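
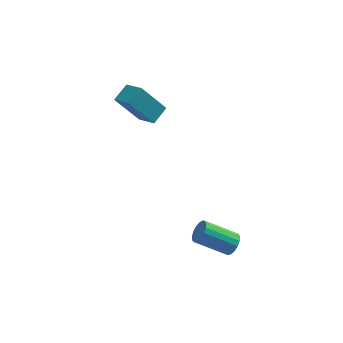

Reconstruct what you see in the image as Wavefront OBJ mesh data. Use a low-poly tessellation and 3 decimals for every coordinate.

v 0.667 -3.519 -0.739
v 0.973 -3.44 -0.264
v -0.462 -3.283 0.634
v -0.767 -3.361 0.159
v 0.939 -3.188 -0.363
v -0.496 -3.031 0.535
v 0.843 -3.012 -0.547
v -0.592 -2.854 0.351
v 0.707 -2.951 -0.776
v -0.728 -2.794 0.122
v 0.561 -3.021 -0.996
v -0.873 -2.863 -0.098
v 0.44 -3.205 -1.157
v -0.995 -3.047 -0.259
v 0.371 -3.46 -1.223
v -1.064 -3.303 -0.324
v 0.37 -3.729 -1.177
v -1.065 -3.572 -0.279
v 0.437 -3.95 -1.032
v -0.998 -3.793 -0.134
v 0.557 -4.072 -0.819
v -0.878 -3.915 0.079
v 0.702 -4.067 -0.588
v -0.733 -3.91 0.31
v 0.839 -3.937 -0.392
v -0.596 -3.779 0.506
v 0.937 -3.711 -0.275
v -0.498 -3.553 0.623
v -2.447 1.604 2.8
v -3.52 1.693 4.229
v -3.084 2.416 2.27
v -4.158 2.505 3.7
v -1.882 2.295 3.18
v -2.956 2.384 4.61
v -2.52 3.107 2.651
v -3.593 3.196 4.08
f 2 1 5
f 2 5 3
f 3 5 6
f 3 6 4
f 5 1 7
f 5 7 6
f 6 7 8
f 6 8 4
f 7 1 9
f 7 9 8
f 8 9 10
f 8 10 4
f 9 1 11
f 9 11 10
f 10 11 12
f 10 12 4
f 11 1 13
f 11 13 12
f 12 13 14
f 12 14 4
f 13 1 15
f 13 15 14
f 14 15 16
f 14 16 4
f 15 1 17
f 15 17 16
f 16 17 18
f 16 18 4
f 17 1 19
f 17 19 18
f 18 19 20
f 18 20 4
f 19 1 21
f 19 21 20
f 20 21 22
f 20 22 4
f 21 1 23
f 21 23 22
f 22 23 24
f 22 24 4
f 23 1 25
f 23 25 24
f 24 25 26
f 24 26 4
f 25 1 27
f 25 27 26
f 26 27 28
f 26 28 4
f 27 1 2
f 27 2 28
f 28 2 3
f 28 3 4
f 30 32 29
f 33 30 29
f 29 32 31
f 31 33 29
f 30 36 32
f 34 30 33
f 34 36 30
f 32 36 31
f 35 33 31
f 31 36 35
f 35 34 33
f 36 34 35



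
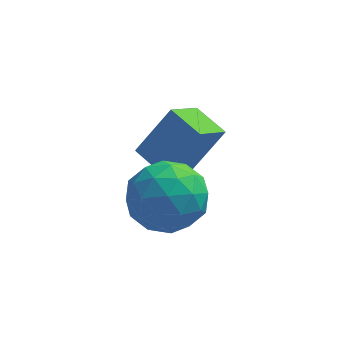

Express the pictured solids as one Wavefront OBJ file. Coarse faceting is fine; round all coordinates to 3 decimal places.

v 2.764 2.17 2.461
v 2.248 1.378 3.043
v 2.066 2.81 2.711
v 1.549 2.018 3.293
v 3.531 2.542 3.647
v 3.014 1.75 4.229
v 2.832 3.182 3.897
v 2.316 2.39 4.479
v 1.643 0.919 3.142
v 2.534 1.288 2.983
v 2.286 -0.488 3.477
v 3.177 -0.119 3.318
v 2.66 0.17 4.096
v 2.262 1.039 3.889
v 2.558 -0.239 2.571
v 2.16 0.63 2.364
v 3.1 0.572 2.63
v 3.163 0.825 3.573
v 1.657 -0.025 2.887
v 1.72 0.228 3.83
v 2.032 1.227 3.033
v 2.788 -0.427 3.427
v 2.484 -0.257 3.884
v 3.007 -0.04 3.791
v 1.872 1.081 3.566
v 2.396 1.298 3.472
v 2.47 0.641 4.126
v 2.424 -0.498 2.988
v 2.948 -0.281 2.894
v 1.813 0.84 2.669
v 2.336 1.057 2.576
v 2.35 0.159 2.334
v 2.888 1.023 2.733
v 3.266 0.197 2.929
v 2.902 0.126 2.49
v 2.669 0.637 2.369
v 2.925 1.172 3.287
v 3.303 0.345 3.483
v 2.999 0.515 3.94
v 2.766 1.026 3.819
v 3.258 0.751 3.079
v 1.517 0.455 2.977
v 1.895 -0.372 3.173
v 2.054 -0.226 2.641
v 1.821 0.285 2.52
v 1.554 0.603 3.531
v 1.932 -0.223 3.727
v 2.151 0.163 4.091
v 1.918 0.674 3.97
v 1.562 0.049 3.381
f 2 4 1
f 5 2 1
f 1 4 3
f 3 5 1
f 2 8 4
f 6 2 5
f 6 8 2
f 4 8 3
f 7 5 3
f 3 8 7
f 7 6 5
f 8 6 7
f 9 46 25
f 46 20 49
f 25 49 14
f 46 49 25
f 9 25 21
f 25 14 26
f 21 26 10
f 25 26 21
f 9 21 30
f 21 10 31
f 30 31 16
f 21 31 30
f 9 30 42
f 30 16 45
f 42 45 19
f 30 45 42
f 9 42 46
f 42 19 50
f 46 50 20
f 42 50 46
f 10 26 37
f 26 14 40
f 37 40 18
f 26 40 37
f 14 49 27
f 49 20 48
f 27 48 13
f 49 48 27
f 20 50 47
f 50 19 43
f 47 43 11
f 50 43 47
f 19 45 44
f 45 16 32
f 44 32 15
f 45 32 44
f 16 31 36
f 31 10 33
f 36 33 17
f 31 33 36
f 12 38 24
f 38 18 39
f 24 39 13
f 38 39 24
f 12 24 22
f 24 13 23
f 22 23 11
f 24 23 22
f 12 22 29
f 22 11 28
f 29 28 15
f 22 28 29
f 12 29 34
f 29 15 35
f 34 35 17
f 29 35 34
f 12 34 38
f 34 17 41
f 38 41 18
f 34 41 38
f 13 39 27
f 39 18 40
f 27 40 14
f 39 40 27
f 11 23 47
f 23 13 48
f 47 48 20
f 23 48 47
f 15 28 44
f 28 11 43
f 44 43 19
f 28 43 44
f 17 35 36
f 35 15 32
f 36 32 16
f 35 32 36
f 18 41 37
f 41 17 33
f 37 33 10
f 41 33 37



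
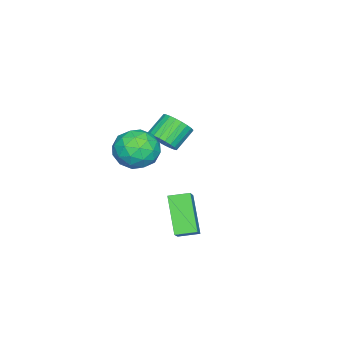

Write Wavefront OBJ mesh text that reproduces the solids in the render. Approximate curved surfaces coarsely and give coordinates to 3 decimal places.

v 1.309 0.56 2.099
v 2.047 -0.275 2.567
v -0.167 -0.725 2.133
v 0.571 -1.56 2.601
v 0.247 -0.601 3.262
v 1.159 0.193 3.241
v 0.721 -1.193 1.459
v 1.633 -0.399 1.438
v 1.684 -1.359 2.172
v 1.391 -0.993 3.286
v 0.489 -0.007 1.414
v 0.196 0.359 2.528
v 1.807 0.255 2.33
v 0.073 -1.255 2.37
v -0.118 -0.691 2.759
v 0.316 -1.182 3.034
v 1.285 0.531 2.726
v 1.719 0.04 3.001
v 0.661 -0.152 3.41
v 0.161 -1.04 1.699
v 0.595 -1.531 1.974
v 1.564 0.182 1.666
v 1.998 -0.309 1.941
v 1.219 -0.848 1.29
v 2.028 -0.873 2.373
v 1.161 -1.628 2.393
v 1.249 -1.412 1.722
v 1.784 -0.946 1.709
v 1.855 -0.657 3.028
v 0.988 -1.413 3.048
v 0.798 -0.849 3.437
v 1.333 -0.382 3.424
v 1.642 -1.294 2.796
v 0.892 0.413 1.652
v 0.025 -0.343 1.672
v 0.547 -0.618 1.276
v 1.082 -0.151 1.263
v 0.719 0.628 2.307
v -0.148 -0.127 2.327
v 0.096 -0.054 2.991
v 0.631 0.412 2.978
v 0.238 0.294 1.904
v -2.636 -0.836 0.726
v -2.045 -0.39 1.202
v -3.074 0.022 2.09
v -3.664 -0.424 1.614
v -2.144 -0.151 0.977
v -3.172 0.262 1.865
v -2.318 -0.016 0.713
v -3.346 0.397 1.601
v -2.54 -0.006 0.451
v -3.568 0.407 1.339
v -2.776 -0.122 0.231
v -3.805 0.291 1.12
v -2.992 -0.347 0.087
v -4.02 0.065 0.975
v -3.153 -0.647 0.039
v -4.181 -0.234 0.928
v -3.235 -0.975 0.097
v -4.263 -0.562 0.985
v -3.226 -1.282 0.25
v -4.255 -0.87 1.138
v -3.128 -1.522 0.475
v -4.156 -1.109 1.363
v -2.954 -1.657 0.739
v -3.982 -1.244 1.627
v -2.732 -1.667 1.001
v -3.76 -1.254 1.889
v -2.495 -1.551 1.22
v -3.524 -1.138 2.109
v -2.28 -1.325 1.365
v -3.308 -0.913 2.253
v -2.119 -1.026 1.412
v -3.147 -0.613 2.301
v -2.037 -0.698 1.355
v -3.065 -0.285 2.243
v 1.321 1.406 -0.266
v 2.422 1.736 0.667
v 0.885 2.343 -0.083
v 1.986 2.674 0.85
v 2.474 2.266 -1.93
v 3.575 2.597 -0.997
v 2.038 3.204 -1.747
v 3.139 3.534 -0.814
f 1 38 17
f 38 12 41
f 17 41 6
f 38 41 17
f 1 17 13
f 17 6 18
f 13 18 2
f 17 18 13
f 1 13 22
f 13 2 23
f 22 23 8
f 13 23 22
f 1 22 34
f 22 8 37
f 34 37 11
f 22 37 34
f 1 34 38
f 34 11 42
f 38 42 12
f 34 42 38
f 2 18 29
f 18 6 32
f 29 32 10
f 18 32 29
f 6 41 19
f 41 12 40
f 19 40 5
f 41 40 19
f 12 42 39
f 42 11 35
f 39 35 3
f 42 35 39
f 11 37 36
f 37 8 24
f 36 24 7
f 37 24 36
f 8 23 28
f 23 2 25
f 28 25 9
f 23 25 28
f 4 30 16
f 30 10 31
f 16 31 5
f 30 31 16
f 4 16 14
f 16 5 15
f 14 15 3
f 16 15 14
f 4 14 21
f 14 3 20
f 21 20 7
f 14 20 21
f 4 21 26
f 21 7 27
f 26 27 9
f 21 27 26
f 4 26 30
f 26 9 33
f 30 33 10
f 26 33 30
f 5 31 19
f 31 10 32
f 19 32 6
f 31 32 19
f 3 15 39
f 15 5 40
f 39 40 12
f 15 40 39
f 7 20 36
f 20 3 35
f 36 35 11
f 20 35 36
f 9 27 28
f 27 7 24
f 28 24 8
f 27 24 28
f 10 33 29
f 33 9 25
f 29 25 2
f 33 25 29
f 44 43 47
f 44 47 45
f 45 47 48
f 45 48 46
f 47 43 49
f 47 49 48
f 48 49 50
f 48 50 46
f 49 43 51
f 49 51 50
f 50 51 52
f 50 52 46
f 51 43 53
f 51 53 52
f 52 53 54
f 52 54 46
f 53 43 55
f 53 55 54
f 54 55 56
f 54 56 46
f 55 43 57
f 55 57 56
f 56 57 58
f 56 58 46
f 57 43 59
f 57 59 58
f 58 59 60
f 58 60 46
f 59 43 61
f 59 61 60
f 60 61 62
f 60 62 46
f 61 43 63
f 61 63 62
f 62 63 64
f 62 64 46
f 63 43 65
f 63 65 64
f 64 65 66
f 64 66 46
f 65 43 67
f 65 67 66
f 66 67 68
f 66 68 46
f 67 43 69
f 67 69 68
f 68 69 70
f 68 70 46
f 69 43 71
f 69 71 70
f 70 71 72
f 70 72 46
f 71 43 73
f 71 73 72
f 72 73 74
f 72 74 46
f 73 43 75
f 73 75 74
f 74 75 76
f 74 76 46
f 75 43 44
f 75 44 76
f 76 44 45
f 76 45 46
f 78 80 77
f 81 78 77
f 77 80 79
f 79 81 77
f 78 84 80
f 82 78 81
f 82 84 78
f 80 84 79
f 83 81 79
f 79 84 83
f 83 82 81
f 84 82 83



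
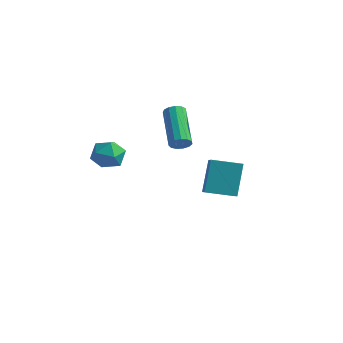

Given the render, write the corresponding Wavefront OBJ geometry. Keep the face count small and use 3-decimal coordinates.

v 0.13 0.173 1.971
v 0.296 -0.029 2.42
v -0.905 1.346 3.479
v -1.07 1.547 3.029
v 0.483 0.186 2.353
v -0.718 1.561 3.411
v 0.558 0.397 2.164
v -0.643 1.772 3.222
v 0.497 0.537 1.913
v -0.704 1.912 2.972
v 0.32 0.561 1.681
v -0.881 1.936 2.74
v 0.082 0.462 1.541
v -1.118 1.836 2.6
v -0.14 0.271 1.537
v -1.34 1.645 2.596
v -0.276 0.048 1.671
v -1.477 1.423 2.73
v -0.284 -0.134 1.9
v -1.484 1.24 2.959
v -0.159 -0.22 2.151
v -1.36 1.155 3.21
v 0.057 -0.18 2.345
v -1.144 1.194 3.404
v -2.009 -3.096 2.908
v -1.525 -2.427 2.818
v -1.235 -3.773 2.042
v -0.751 -3.104 1.952
v -0.756 -3.52 2.671
v -1.234 -3.101 3.206
v -1.526 -3.099 1.654
v -2.004 -2.68 2.189
v -1.226 -2.429 2.042
v -0.75 -2.689 2.671
v -2.01 -3.511 2.189
v -1.534 -3.771 2.818
v 0.229 1.79 -1.856
v -0.039 2.725 -0.353
v 1.449 2.519 -2.091
v 1.18 3.454 -0.588
v 1.02 0.726 -1.052
v 0.751 1.661 0.451
v 2.239 1.455 -1.287
v 1.971 2.39 0.216
f 2 1 5
f 2 5 3
f 3 5 6
f 3 6 4
f 5 1 7
f 5 7 6
f 6 7 8
f 6 8 4
f 7 1 9
f 7 9 8
f 8 9 10
f 8 10 4
f 9 1 11
f 9 11 10
f 10 11 12
f 10 12 4
f 11 1 13
f 11 13 12
f 12 13 14
f 12 14 4
f 13 1 15
f 13 15 14
f 14 15 16
f 14 16 4
f 15 1 17
f 15 17 16
f 16 17 18
f 16 18 4
f 17 1 19
f 17 19 18
f 18 19 20
f 18 20 4
f 19 1 21
f 19 21 20
f 20 21 22
f 20 22 4
f 21 1 23
f 21 23 22
f 22 23 24
f 22 24 4
f 23 1 2
f 23 2 24
f 24 2 3
f 24 3 4
f 25 36 30
f 25 30 26
f 25 26 32
f 25 32 35
f 25 35 36
f 26 30 34
f 30 36 29
f 36 35 27
f 35 32 31
f 32 26 33
f 28 34 29
f 28 29 27
f 28 27 31
f 28 31 33
f 28 33 34
f 29 34 30
f 27 29 36
f 31 27 35
f 33 31 32
f 34 33 26
f 38 40 37
f 41 38 37
f 37 40 39
f 39 41 37
f 38 44 40
f 42 38 41
f 42 44 38
f 40 44 39
f 43 41 39
f 39 44 43
f 43 42 41
f 44 42 43



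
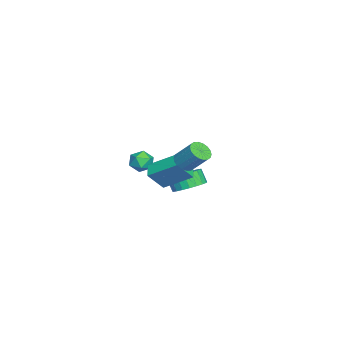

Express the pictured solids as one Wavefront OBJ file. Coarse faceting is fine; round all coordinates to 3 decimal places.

v -3.567 1.798 -3.395
v -2.802 2.312 -2.851
v -3.169 1.917 -1.962
v -3.933 1.402 -2.505
v -3.131 2.611 -2.854
v -3.498 2.216 -1.964
v -3.535 2.77 -2.95
v -3.902 2.375 -2.06
v -3.945 2.761 -3.123
v -4.312 2.366 -2.233
v -4.29 2.585 -3.343
v -4.656 2.19 -2.453
v -4.509 2.273 -3.572
v -4.875 1.878 -2.682
v -4.565 1.879 -3.77
v -4.932 1.483 -2.881
v -4.449 1.47 -3.904
v -4.816 1.075 -3.014
v -4.18 1.119 -3.949
v -4.547 0.724 -3.06
v -3.805 0.885 -3.899
v -4.172 0.489 -3.009
v -3.389 0.808 -3.761
v -3.756 0.413 -2.872
v -3.004 0.903 -3.56
v -3.37 0.508 -2.671
v -2.716 1.152 -3.331
v -3.082 0.757 -2.441
v -2.575 1.513 -3.112
v -2.941 1.118 -2.223
v -2.605 1.923 -2.943
v -2.972 1.528 -2.053
v 1.091 0.203 1.286
v 1.503 -0.229 0.755
v 0.017 -0.451 0.985
v 0.429 -0.883 0.454
v 0.564 -0.976 1.237
v 1.228 -0.572 1.422
v 0.292 -0.108 0.318
v 0.956 0.296 0.503
v 1.009 -0.422 0.157
v 1.177 -0.958 0.725
v 0.343 0.278 1.015
v 0.511 -0.258 1.583
v 2.061 1.097 0.472
v 2.596 0.317 1.624
v 2.235 2.741 1.506
v 2.77 1.962 2.657
v 2.99 1.218 0.123
v 3.525 0.439 1.274
v 3.164 2.863 1.156
v 3.699 2.083 2.308
v 3.367 2.414 2.422
v 3.705 2.818 1.961
v 4.111 3.75 3.078
v 3.773 3.346 3.538
v 3.419 2.941 1.963
v 3.825 3.873 3.08
v 3.122 2.959 2.056
v 3.528 3.89 3.173
v 2.874 2.869 2.222
v 3.28 3.801 3.338
v 2.723 2.689 2.427
v 3.129 3.621 3.543
v 2.7 2.454 2.631
v 3.106 3.386 3.747
v 2.809 2.212 2.793
v 3.215 3.144 3.91
v 3.029 2.01 2.882
v 3.435 2.942 3.999
v 3.315 1.887 2.88
v 3.721 2.819 3.997
v 3.612 1.87 2.787
v 4.018 2.801 3.904
v 3.86 1.959 2.622
v 4.266 2.891 3.738
v 4.011 2.139 2.417
v 4.417 3.071 3.533
v 4.034 2.374 2.213
v 4.44 3.306 3.329
v 3.925 2.616 2.05
v 4.331 3.548 3.167
f 2 1 5
f 2 5 3
f 3 5 6
f 3 6 4
f 5 1 7
f 5 7 6
f 6 7 8
f 6 8 4
f 7 1 9
f 7 9 8
f 8 9 10
f 8 10 4
f 9 1 11
f 9 11 10
f 10 11 12
f 10 12 4
f 11 1 13
f 11 13 12
f 12 13 14
f 12 14 4
f 13 1 15
f 13 15 14
f 14 15 16
f 14 16 4
f 15 1 17
f 15 17 16
f 16 17 18
f 16 18 4
f 17 1 19
f 17 19 18
f 18 19 20
f 18 20 4
f 19 1 21
f 19 21 20
f 20 21 22
f 20 22 4
f 21 1 23
f 21 23 22
f 22 23 24
f 22 24 4
f 23 1 25
f 23 25 24
f 24 25 26
f 24 26 4
f 25 1 27
f 25 27 26
f 26 27 28
f 26 28 4
f 27 1 29
f 27 29 28
f 28 29 30
f 28 30 4
f 29 1 31
f 29 31 30
f 30 31 32
f 30 32 4
f 31 1 2
f 31 2 32
f 32 2 3
f 32 3 4
f 33 44 38
f 33 38 34
f 33 34 40
f 33 40 43
f 33 43 44
f 34 38 42
f 38 44 37
f 44 43 35
f 43 40 39
f 40 34 41
f 36 42 37
f 36 37 35
f 36 35 39
f 36 39 41
f 36 41 42
f 37 42 38
f 35 37 44
f 39 35 43
f 41 39 40
f 42 41 34
f 46 48 45
f 49 46 45
f 45 48 47
f 47 49 45
f 46 52 48
f 50 46 49
f 50 52 46
f 48 52 47
f 51 49 47
f 47 52 51
f 51 50 49
f 52 50 51
f 54 53 57
f 54 57 55
f 55 57 58
f 55 58 56
f 57 53 59
f 57 59 58
f 58 59 60
f 58 60 56
f 59 53 61
f 59 61 60
f 60 61 62
f 60 62 56
f 61 53 63
f 61 63 62
f 62 63 64
f 62 64 56
f 63 53 65
f 63 65 64
f 64 65 66
f 64 66 56
f 65 53 67
f 65 67 66
f 66 67 68
f 66 68 56
f 67 53 69
f 67 69 68
f 68 69 70
f 68 70 56
f 69 53 71
f 69 71 70
f 70 71 72
f 70 72 56
f 71 53 73
f 71 73 72
f 72 73 74
f 72 74 56
f 73 53 75
f 73 75 74
f 74 75 76
f 74 76 56
f 75 53 77
f 75 77 76
f 76 77 78
f 76 78 56
f 77 53 79
f 77 79 78
f 78 79 80
f 78 80 56
f 79 53 81
f 79 81 80
f 80 81 82
f 80 82 56
f 81 53 54
f 81 54 82
f 82 54 55
f 82 55 56



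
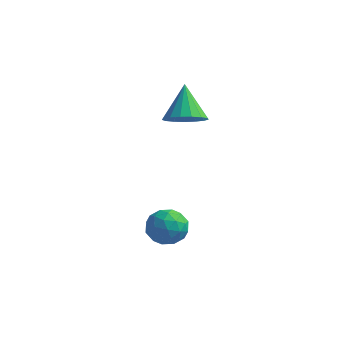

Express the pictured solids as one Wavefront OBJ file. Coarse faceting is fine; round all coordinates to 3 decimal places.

v 2.7 -0.938 -1.65
v 3.044 -1.511 -2.16
v 1.816 -1.869 -1.2
v 2.16 -2.442 -1.71
v 2.592 -2.154 -1.049
v 3.139 -1.578 -1.327
v 1.721 -1.802 -2.033
v 2.268 -1.226 -2.311
v 2.439 -2.045 -2.397
v 2.978 -2.263 -1.788
v 1.882 -1.117 -1.572
v 2.421 -1.335 -0.963
v 2.95 -1.143 -1.945
v 1.91 -2.237 -1.415
v 2.164 -2.068 -1.027
v 2.367 -2.405 -1.326
v 3.005 -1.182 -1.455
v 3.208 -1.519 -1.755
v 2.942 -1.897 -1.101
v 1.652 -1.861 -1.605
v 1.855 -2.198 -1.905
v 2.493 -0.975 -2.034
v 2.696 -1.312 -2.333
v 1.918 -1.483 -2.259
v 2.797 -1.794 -2.383
v 2.277 -2.341 -2.119
v 2.019 -1.965 -2.309
v 2.34 -1.626 -2.472
v 3.113 -1.922 -2.026
v 2.593 -2.469 -1.761
v 2.848 -2.299 -1.372
v 3.169 -1.961 -1.536
v 2.758 -2.236 -2.165
v 2.267 -0.911 -1.599
v 1.747 -1.458 -1.334
v 1.691 -1.419 -1.824
v 2.012 -1.081 -1.988
v 2.583 -1.039 -1.241
v 2.063 -1.586 -0.977
v 2.52 -1.754 -0.888
v 2.841 -1.415 -1.051
v 2.102 -1.144 -1.195
v 1.342 1.201 2.225
v 1.893 0.754 2.71
v 0.798 1.999 3.575
v 2.107 1.088 2.599
v 2.146 1.448 2.403
v 2.001 1.751 2.165
v 1.704 1.928 1.941
v 1.325 1.939 1.782
v 0.949 1.781 1.725
v 0.663 1.49 1.782
v 0.533 1.133 1.94
v 0.588 0.792 2.163
v 0.816 0.544 2.401
v 1.164 0.447 2.598
v 1.553 0.523 2.71
f 1 38 17
f 38 12 41
f 17 41 6
f 38 41 17
f 1 17 13
f 17 6 18
f 13 18 2
f 17 18 13
f 1 13 22
f 13 2 23
f 22 23 8
f 13 23 22
f 1 22 34
f 22 8 37
f 34 37 11
f 22 37 34
f 1 34 38
f 34 11 42
f 38 42 12
f 34 42 38
f 2 18 29
f 18 6 32
f 29 32 10
f 18 32 29
f 6 41 19
f 41 12 40
f 19 40 5
f 41 40 19
f 12 42 39
f 42 11 35
f 39 35 3
f 42 35 39
f 11 37 36
f 37 8 24
f 36 24 7
f 37 24 36
f 8 23 28
f 23 2 25
f 28 25 9
f 23 25 28
f 4 30 16
f 30 10 31
f 16 31 5
f 30 31 16
f 4 16 14
f 16 5 15
f 14 15 3
f 16 15 14
f 4 14 21
f 14 3 20
f 21 20 7
f 14 20 21
f 4 21 26
f 21 7 27
f 26 27 9
f 21 27 26
f 4 26 30
f 26 9 33
f 30 33 10
f 26 33 30
f 5 31 19
f 31 10 32
f 19 32 6
f 31 32 19
f 3 15 39
f 15 5 40
f 39 40 12
f 15 40 39
f 7 20 36
f 20 3 35
f 36 35 11
f 20 35 36
f 9 27 28
f 27 7 24
f 28 24 8
f 27 24 28
f 10 33 29
f 33 9 25
f 29 25 2
f 33 25 29
f 44 43 46
f 44 46 45
f 46 43 47
f 46 47 45
f 47 43 48
f 47 48 45
f 48 43 49
f 48 49 45
f 49 43 50
f 49 50 45
f 50 43 51
f 50 51 45
f 51 43 52
f 51 52 45
f 52 43 53
f 52 53 45
f 53 43 54
f 53 54 45
f 54 43 55
f 54 55 45
f 55 43 56
f 55 56 45
f 56 43 57
f 56 57 45
f 57 43 44
f 57 44 45



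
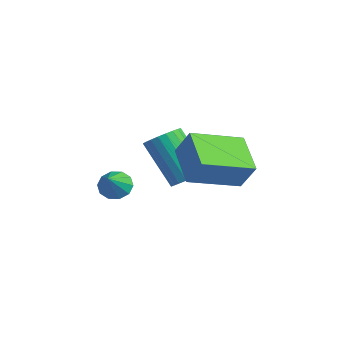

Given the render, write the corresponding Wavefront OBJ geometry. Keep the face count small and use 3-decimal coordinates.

v -0.279 -2.37 1.948
v 0.292 -2.099 2.992
v -0.118 -0.377 1.341
v 0.453 -0.105 2.385
v 1.227 -2.715 1.215
v 1.798 -2.443 2.259
v 1.388 -0.721 0.608
v 1.959 -0.45 1.652
v -3.316 -3.212 -0.96
v -2.852 -3.265 -1.427
v -2.524 -3.868 -0.1
v -2.787 -2.918 -1.223
v -2.923 -2.684 -0.919
v -3.209 -2.651 -0.63
v -3.536 -2.832 -0.467
v -3.779 -3.159 -0.493
v -3.845 -3.506 -0.697
v -3.709 -3.741 -1.001
v -3.422 -3.774 -1.29
v -3.095 -3.592 -1.453
v -1.097 -1.358 -0.037
v -0.516 -1.232 0.436
v -1.782 -1.697 2.111
v -2.363 -1.822 1.637
v -0.637 -0.962 0.42
v -1.903 -1.426 2.095
v -0.828 -0.752 0.334
v -2.094 -1.216 2.009
v -1.06 -0.634 0.192
v -2.325 -1.099 1.866
v -1.298 -0.626 0.014
v -2.563 -1.091 1.689
v -1.505 -0.73 -0.171
v -2.77 -1.195 1.504
v -1.65 -0.929 -0.336
v -2.915 -1.394 1.339
v -1.711 -1.194 -0.455
v -2.976 -1.659 1.22
v -1.678 -1.483 -0.511
v -2.944 -1.948 1.164
v -1.557 -1.754 -0.495
v -2.823 -2.218 1.18
v -1.366 -1.964 -0.409
v -2.632 -2.428 1.266
v -1.135 -2.081 -0.266
v -2.4 -2.546 1.408
v -0.897 -2.089 -0.089
v -2.162 -2.554 1.586
v -0.69 -1.985 0.096
v -1.955 -2.45 1.771
v -0.545 -1.786 0.261
v -1.81 -2.251 1.936
v -0.484 -1.521 0.38
v -1.749 -1.986 2.055
f 2 4 1
f 5 2 1
f 1 4 3
f 3 5 1
f 2 8 4
f 6 2 5
f 6 8 2
f 4 8 3
f 7 5 3
f 3 8 7
f 7 6 5
f 8 6 7
f 10 9 12
f 10 12 11
f 12 9 13
f 12 13 11
f 13 9 14
f 13 14 11
f 14 9 15
f 14 15 11
f 15 9 16
f 15 16 11
f 16 9 17
f 16 17 11
f 17 9 18
f 17 18 11
f 18 9 19
f 18 19 11
f 19 9 20
f 19 20 11
f 20 9 10
f 20 10 11
f 22 21 25
f 22 25 23
f 23 25 26
f 23 26 24
f 25 21 27
f 25 27 26
f 26 27 28
f 26 28 24
f 27 21 29
f 27 29 28
f 28 29 30
f 28 30 24
f 29 21 31
f 29 31 30
f 30 31 32
f 30 32 24
f 31 21 33
f 31 33 32
f 32 33 34
f 32 34 24
f 33 21 35
f 33 35 34
f 34 35 36
f 34 36 24
f 35 21 37
f 35 37 36
f 36 37 38
f 36 38 24
f 37 21 39
f 37 39 38
f 38 39 40
f 38 40 24
f 39 21 41
f 39 41 40
f 40 41 42
f 40 42 24
f 41 21 43
f 41 43 42
f 42 43 44
f 42 44 24
f 43 21 45
f 43 45 44
f 44 45 46
f 44 46 24
f 45 21 47
f 45 47 46
f 46 47 48
f 46 48 24
f 47 21 49
f 47 49 48
f 48 49 50
f 48 50 24
f 49 21 51
f 49 51 50
f 50 51 52
f 50 52 24
f 51 21 53
f 51 53 52
f 52 53 54
f 52 54 24
f 53 21 22
f 53 22 54
f 54 22 23
f 54 23 24



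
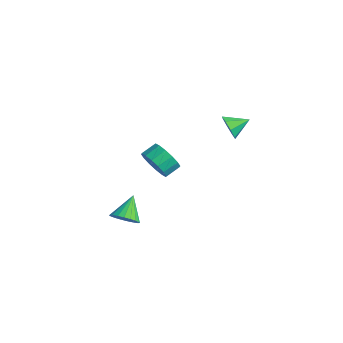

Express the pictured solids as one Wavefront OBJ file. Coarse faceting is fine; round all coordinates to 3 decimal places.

v -0.532 3.153 0.289
v -0.083 3.317 -0.45
v -0.208 4.347 0.751
v -0.727 3.509 -0.492
v -1.257 3.492 -0.077
v -1.363 3.277 0.552
v -0.981 2.989 1.027
v -0.337 2.798 1.07
v 0.193 2.815 0.655
v 0.298 3.03 0.025
v -1.278 -1.324 -1.703
v -0.683 -0.898 -2.497
v -0.727 0.031 -2.031
v -1.322 -0.396 -1.237
v -1.213 -0.839 -2.665
v -1.257 0.09 -2.2
v -1.76 -0.91 -2.576
v -1.804 0.019 -2.11
v -2.178 -1.092 -2.252
v -2.222 -0.163 -1.787
v -2.355 -1.336 -1.782
v -2.399 -0.407 -1.316
v -2.243 -1.577 -1.29
v -2.287 -0.649 -0.824
v -1.873 -1.751 -0.909
v -1.917 -0.822 -0.443
v -1.343 -1.81 -0.74
v -1.387 -0.881 -0.275
v -0.796 -1.739 -0.83
v -0.84 -0.81 -0.364
v -0.378 -1.557 -1.153
v -0.422 -0.628 -0.688
v -0.201 -1.313 -1.624
v -0.245 -0.384 -1.158
v -0.313 -1.071 -2.116
v -0.357 -0.143 -1.65
v 0.672 -4.347 -3.836
v 1.22 -4.661 -3.209
v -0.052 -3.353 -2.704
v 1.411 -4.373 -3.34
v 1.474 -4.08 -3.557
v 1.398 -3.833 -3.823
v 1.197 -3.675 -4.09
v 0.905 -3.633 -4.313
v 0.572 -3.714 -4.454
v 0.257 -3.905 -4.488
v 0.013 -4.172 -4.409
v -0.116 -4.47 -4.231
v -0.11 -4.746 -3.985
v 0.032 -4.953 -3.712
v 0.284 -5.055 -3.462
v 0.603 -5.035 -3.275
v 0.934 -4.895 -3.186
f 2 1 4
f 2 4 3
f 4 1 5
f 4 5 3
f 5 1 6
f 5 6 3
f 6 1 7
f 6 7 3
f 7 1 8
f 7 8 3
f 8 1 9
f 8 9 3
f 9 1 10
f 9 10 3
f 10 1 2
f 10 2 3
f 12 11 15
f 12 15 13
f 13 15 16
f 13 16 14
f 15 11 17
f 15 17 16
f 16 17 18
f 16 18 14
f 17 11 19
f 17 19 18
f 18 19 20
f 18 20 14
f 19 11 21
f 19 21 20
f 20 21 22
f 20 22 14
f 21 11 23
f 21 23 22
f 22 23 24
f 22 24 14
f 23 11 25
f 23 25 24
f 24 25 26
f 24 26 14
f 25 11 27
f 25 27 26
f 26 27 28
f 26 28 14
f 27 11 29
f 27 29 28
f 28 29 30
f 28 30 14
f 29 11 31
f 29 31 30
f 30 31 32
f 30 32 14
f 31 11 33
f 31 33 32
f 32 33 34
f 32 34 14
f 33 11 35
f 33 35 34
f 34 35 36
f 34 36 14
f 35 11 12
f 35 12 36
f 36 12 13
f 36 13 14
f 38 37 40
f 38 40 39
f 40 37 41
f 40 41 39
f 41 37 42
f 41 42 39
f 42 37 43
f 42 43 39
f 43 37 44
f 43 44 39
f 44 37 45
f 44 45 39
f 45 37 46
f 45 46 39
f 46 37 47
f 46 47 39
f 47 37 48
f 47 48 39
f 48 37 49
f 48 49 39
f 49 37 50
f 49 50 39
f 50 37 51
f 50 51 39
f 51 37 52
f 51 52 39
f 52 37 53
f 52 53 39
f 53 37 38
f 53 38 39



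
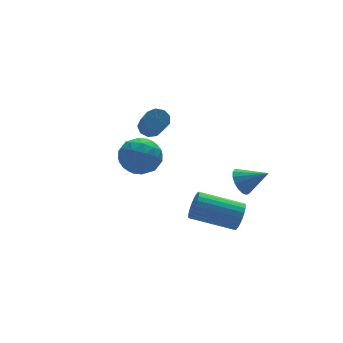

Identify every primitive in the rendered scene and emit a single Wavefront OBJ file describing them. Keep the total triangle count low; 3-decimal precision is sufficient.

v 2.38 -2.743 -0.314
v 2.701 -2.525 0.182
v 1.2 -1.659 0.771
v 0.88 -1.877 0.274
v 2.74 -2.347 0.018
v 1.239 -1.48 0.607
v 2.724 -2.228 -0.197
v 1.223 -1.362 0.392
v 2.656 -2.189 -0.43
v 1.155 -1.322 0.159
v 2.545 -2.233 -0.645
v 1.045 -1.366 -0.056
v 2.41 -2.355 -0.81
v 0.91 -1.489 -0.221
v 2.27 -2.537 -0.899
v 0.77 -1.67 -0.311
v 2.147 -2.749 -0.899
v 0.647 -1.883 -0.311
v 2.06 -2.961 -0.811
v 0.559 -2.095 -0.222
v 2.021 -3.14 -0.647
v 0.52 -2.273 -0.058
v 2.037 -3.258 -0.432
v 0.536 -2.392 0.157
v 2.105 -3.298 -0.199
v 0.604 -2.431 0.39
v 2.215 -3.254 0.016
v 0.715 -2.387 0.605
v 2.35 -3.131 0.181
v 0.85 -2.265 0.77
v 2.49 -2.95 0.271
v 0.99 -2.083 0.859
v 2.613 -2.737 0.271
v 1.113 -1.871 0.859
v 1.166 2.48 1.928
v 1.563 2.195 1.748
v 1.13 0.676 3.192
v 0.734 0.96 3.372
v 1.675 2.41 2.008
v 1.243 0.891 3.452
v 1.55 2.658 2.23
v 1.117 1.139 3.674
v 1.245 2.822 2.312
v 0.812 1.303 3.756
v 0.903 2.826 2.213
v 0.471 1.307 3.657
v 0.684 2.668 1.982
v 0.252 1.148 3.425
v 0.691 2.422 1.725
v 0.259 0.902 3.169
v 0.92 2.203 1.563
v 0.488 0.684 3.007
v 1.264 2.113 1.572
v 0.832 0.594 3.016
v 0.012 0.329 2.872
v 0.368 -0.243 2.269
v -1.328 0.023 2.371
v -0.972 -0.549 1.768
v -0.951 -0.75 2.649
v -0.123 -0.561 2.959
v -0.837 0.341 1.681
v -0.009 0.53 1.991
v -0.157 -0.236 1.533
v -0.227 -0.91 2.131
v -0.733 0.69 2.509
v -0.803 0.016 3.107
v 0.308 0.07 2.615
v -1.268 -0.29 2.025
v -1.255 -0.408 2.543
v -1.046 -0.744 2.189
v 0.019 -0.117 3.02
v 0.229 -0.454 2.666
v -0.547 -0.751 2.889
v -1.189 0.234 1.974
v -0.979 -0.103 1.62
v 0.086 0.524 2.451
v 0.295 0.188 2.097
v -0.413 0.531 1.751
v 0.208 -0.262 1.828
v -0.579 -0.442 1.533
v -0.5 0.081 1.482
v -0.013 0.192 1.664
v 0.167 -0.659 2.179
v -0.62 -0.838 1.884
v -0.608 -0.956 2.402
v -0.121 -0.845 2.585
v -0.141 -0.654 1.746
v -0.34 0.618 2.756
v -1.127 0.439 2.461
v -0.839 0.625 2.055
v -0.352 0.736 2.238
v -0.381 0.222 3.107
v -1.168 0.042 2.812
v -0.947 -0.412 2.976
v -0.46 -0.301 3.158
v -0.819 0.434 2.894
v 2.324 -2.908 1.792
v 2.509 -3.195 1.274
v 3.116 -3.512 2.408
v 2.682 -2.954 1.288
v 2.773 -2.703 1.417
v 2.761 -2.499 1.632
v 2.65 -2.388 1.884
v 2.463 -2.397 2.115
v 2.245 -2.523 2.272
v 2.045 -2.737 2.319
v 1.909 -2.991 2.246
v 1.868 -3.225 2.068
v 1.932 -3.387 1.828
v 2.085 -3.439 1.579
v 2.293 -3.37 1.38
f 2 1 5
f 2 5 3
f 3 5 6
f 3 6 4
f 5 1 7
f 5 7 6
f 6 7 8
f 6 8 4
f 7 1 9
f 7 9 8
f 8 9 10
f 8 10 4
f 9 1 11
f 9 11 10
f 10 11 12
f 10 12 4
f 11 1 13
f 11 13 12
f 12 13 14
f 12 14 4
f 13 1 15
f 13 15 14
f 14 15 16
f 14 16 4
f 15 1 17
f 15 17 16
f 16 17 18
f 16 18 4
f 17 1 19
f 17 19 18
f 18 19 20
f 18 20 4
f 19 1 21
f 19 21 20
f 20 21 22
f 20 22 4
f 21 1 23
f 21 23 22
f 22 23 24
f 22 24 4
f 23 1 25
f 23 25 24
f 24 25 26
f 24 26 4
f 25 1 27
f 25 27 26
f 26 27 28
f 26 28 4
f 27 1 29
f 27 29 28
f 28 29 30
f 28 30 4
f 29 1 31
f 29 31 30
f 30 31 32
f 30 32 4
f 31 1 33
f 31 33 32
f 32 33 34
f 32 34 4
f 33 1 2
f 33 2 34
f 34 2 3
f 34 3 4
f 36 35 39
f 36 39 37
f 37 39 40
f 37 40 38
f 39 35 41
f 39 41 40
f 40 41 42
f 40 42 38
f 41 35 43
f 41 43 42
f 42 43 44
f 42 44 38
f 43 35 45
f 43 45 44
f 44 45 46
f 44 46 38
f 45 35 47
f 45 47 46
f 46 47 48
f 46 48 38
f 47 35 49
f 47 49 48
f 48 49 50
f 48 50 38
f 49 35 51
f 49 51 50
f 50 51 52
f 50 52 38
f 51 35 53
f 51 53 52
f 52 53 54
f 52 54 38
f 53 35 36
f 53 36 54
f 54 36 37
f 54 37 38
f 55 92 71
f 92 66 95
f 71 95 60
f 92 95 71
f 55 71 67
f 71 60 72
f 67 72 56
f 71 72 67
f 55 67 76
f 67 56 77
f 76 77 62
f 67 77 76
f 55 76 88
f 76 62 91
f 88 91 65
f 76 91 88
f 55 88 92
f 88 65 96
f 92 96 66
f 88 96 92
f 56 72 83
f 72 60 86
f 83 86 64
f 72 86 83
f 60 95 73
f 95 66 94
f 73 94 59
f 95 94 73
f 66 96 93
f 96 65 89
f 93 89 57
f 96 89 93
f 65 91 90
f 91 62 78
f 90 78 61
f 91 78 90
f 62 77 82
f 77 56 79
f 82 79 63
f 77 79 82
f 58 84 70
f 84 64 85
f 70 85 59
f 84 85 70
f 58 70 68
f 70 59 69
f 68 69 57
f 70 69 68
f 58 68 75
f 68 57 74
f 75 74 61
f 68 74 75
f 58 75 80
f 75 61 81
f 80 81 63
f 75 81 80
f 58 80 84
f 80 63 87
f 84 87 64
f 80 87 84
f 59 85 73
f 85 64 86
f 73 86 60
f 85 86 73
f 57 69 93
f 69 59 94
f 93 94 66
f 69 94 93
f 61 74 90
f 74 57 89
f 90 89 65
f 74 89 90
f 63 81 82
f 81 61 78
f 82 78 62
f 81 78 82
f 64 87 83
f 87 63 79
f 83 79 56
f 87 79 83
f 98 97 100
f 98 100 99
f 100 97 101
f 100 101 99
f 101 97 102
f 101 102 99
f 102 97 103
f 102 103 99
f 103 97 104
f 103 104 99
f 104 97 105
f 104 105 99
f 105 97 106
f 105 106 99
f 106 97 107
f 106 107 99
f 107 97 108
f 107 108 99
f 108 97 109
f 108 109 99
f 109 97 110
f 109 110 99
f 110 97 111
f 110 111 99
f 111 97 98
f 111 98 99



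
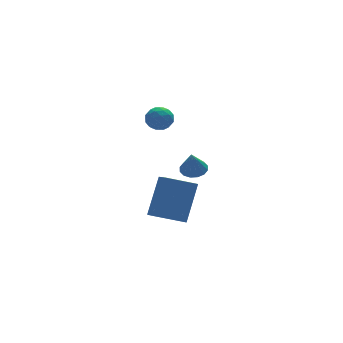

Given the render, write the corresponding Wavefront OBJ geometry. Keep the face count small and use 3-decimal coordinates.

v 0.29 1.732 -3.554
v 0.707 2.246 -3.328
v 0.01 1.408 -2.306
v 0.381 2.399 -3.361
v 0.029 2.373 -3.446
v -0.252 2.175 -3.56
v -0.389 1.859 -3.673
v -0.343 1.509 -3.754
v -0.128 1.218 -3.781
v 0.199 1.066 -3.748
v 0.55 1.091 -3.663
v 0.831 1.289 -3.548
v 0.968 1.605 -3.436
v 0.922 1.955 -3.355
v -1.67 2.661 0.224
v -1.111 3.146 0.317
v -1.089 2.174 -0.717
v -0.53 2.659 -0.624
v -0.645 2.121 -0.12
v -1.004 2.421 0.462
v -1.196 2.899 -0.862
v -1.555 3.199 -0.28
v -0.818 3.293 -0.353
v -0.477 2.812 0.105
v -1.723 2.508 -0.505
v -1.382 2.027 -0.047
v -1.441 2.946 0.353
v -0.759 2.374 -0.753
v -0.826 2.057 -0.457
v -0.498 2.343 -0.402
v -1.378 2.52 0.438
v -1.05 2.806 0.493
v -0.776 2.203 0.236
v -1.15 2.514 -0.893
v -0.822 2.8 -0.838
v -1.702 2.977 0.002
v -1.374 3.263 0.057
v -1.424 3.117 -0.636
v -0.94 3.318 0.014
v -0.599 3.032 -0.539
v -0.991 3.172 -0.679
v -1.201 3.349 -0.337
v -0.74 3.035 0.284
v -0.399 2.749 -0.27
v -0.467 2.433 0.027
v -0.678 2.609 0.368
v -0.568 3.122 -0.111
v -1.801 2.571 -0.13
v -1.46 2.285 -0.684
v -1.522 2.711 -0.768
v -1.733 2.887 -0.427
v -1.601 2.288 0.139
v -1.26 2.002 -0.414
v -0.999 1.971 -0.063
v -1.209 2.148 0.279
v -1.632 2.198 -0.289
v -4.289 -3.899 -2.269
v -3.335 -3.032 -0.498
v -4.085 -2.801 -2.916
v -3.132 -1.935 -1.145
v -2.888 -4.445 -2.755
v -1.935 -3.579 -0.984
v -2.685 -3.348 -3.402
v -1.731 -2.481 -1.631
f 2 1 4
f 2 4 3
f 4 1 5
f 4 5 3
f 5 1 6
f 5 6 3
f 6 1 7
f 6 7 3
f 7 1 8
f 7 8 3
f 8 1 9
f 8 9 3
f 9 1 10
f 9 10 3
f 10 1 11
f 10 11 3
f 11 1 12
f 11 12 3
f 12 1 13
f 12 13 3
f 13 1 14
f 13 14 3
f 14 1 2
f 14 2 3
f 15 52 31
f 52 26 55
f 31 55 20
f 52 55 31
f 15 31 27
f 31 20 32
f 27 32 16
f 31 32 27
f 15 27 36
f 27 16 37
f 36 37 22
f 27 37 36
f 15 36 48
f 36 22 51
f 48 51 25
f 36 51 48
f 15 48 52
f 48 25 56
f 52 56 26
f 48 56 52
f 16 32 43
f 32 20 46
f 43 46 24
f 32 46 43
f 20 55 33
f 55 26 54
f 33 54 19
f 55 54 33
f 26 56 53
f 56 25 49
f 53 49 17
f 56 49 53
f 25 51 50
f 51 22 38
f 50 38 21
f 51 38 50
f 22 37 42
f 37 16 39
f 42 39 23
f 37 39 42
f 18 44 30
f 44 24 45
f 30 45 19
f 44 45 30
f 18 30 28
f 30 19 29
f 28 29 17
f 30 29 28
f 18 28 35
f 28 17 34
f 35 34 21
f 28 34 35
f 18 35 40
f 35 21 41
f 40 41 23
f 35 41 40
f 18 40 44
f 40 23 47
f 44 47 24
f 40 47 44
f 19 45 33
f 45 24 46
f 33 46 20
f 45 46 33
f 17 29 53
f 29 19 54
f 53 54 26
f 29 54 53
f 21 34 50
f 34 17 49
f 50 49 25
f 34 49 50
f 23 41 42
f 41 21 38
f 42 38 22
f 41 38 42
f 24 47 43
f 47 23 39
f 43 39 16
f 47 39 43
f 58 60 57
f 61 58 57
f 57 60 59
f 59 61 57
f 58 64 60
f 62 58 61
f 62 64 58
f 60 64 59
f 63 61 59
f 59 64 63
f 63 62 61
f 64 62 63



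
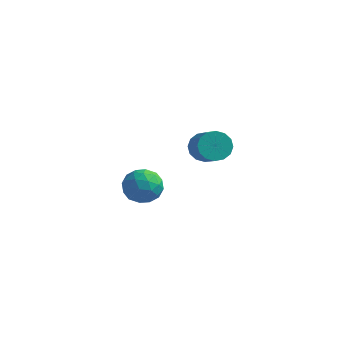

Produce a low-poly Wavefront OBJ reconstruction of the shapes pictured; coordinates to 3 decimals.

v 3.342 0.279 0.783
v 3.686 0.737 0.926
v 4.342 0.038 1.581
v 3.998 -0.419 1.437
v 3.468 0.732 1.14
v 4.123 0.033 1.794
v 3.216 0.606 1.258
v 3.871 -0.093 1.912
v 2.998 0.392 1.248
v 3.653 -0.306 1.903
v 2.872 0.148 1.114
v 3.527 -0.55 1.768
v 2.872 -0.06 0.891
v 3.528 -0.759 1.546
v 2.998 -0.178 0.639
v 3.654 -0.877 1.294
v 3.217 -0.173 0.426
v 3.872 -0.872 1.08
v 3.469 -0.047 0.308
v 4.124 -0.746 0.962
v 3.687 0.166 0.317
v 4.342 -0.532 0.972
v 3.813 0.41 0.452
v 4.468 -0.288 1.106
v 3.812 0.619 0.674
v 4.468 -0.08 1.329
v 0.566 2.384 -3.186
v 0.947 2.052 -2.608
v -0.227 1.428 -3.212
v 0.154 1.096 -2.634
v -0.251 1.736 -2.51
v 0.239 2.327 -2.494
v 0.481 1.153 -3.326
v 0.971 1.744 -3.31
v 0.894 1.292 -2.695
v 0.442 1.652 -2.19
v 0.278 1.828 -3.63
v -0.174 2.188 -3.125
v 0.826 2.302 -2.895
v -0.106 1.178 -2.925
v -0.344 1.554 -2.852
v -0.12 1.36 -2.513
v 0.41 2.464 -2.828
v 0.634 2.269 -2.488
v -0.07 2.083 -2.43
v 0.086 1.211 -3.332
v 0.31 1.016 -2.992
v 0.84 2.12 -3.307
v 1.064 1.926 -2.968
v 0.79 1.397 -3.39
v 1.019 1.66 -2.606
v 0.553 1.098 -2.621
v 0.745 1.131 -3.028
v 1.033 1.479 -3.019
v 0.753 1.872 -2.309
v 0.287 1.31 -2.325
v 0.049 1.686 -2.252
v 0.337 2.034 -2.242
v 0.722 1.425 -2.36
v 0.433 2.17 -3.495
v -0.033 1.608 -3.511
v 0.383 1.446 -3.578
v 0.671 1.794 -3.568
v 0.167 2.382 -3.199
v -0.299 1.82 -3.214
v -0.313 2.001 -2.801
v -0.025 2.349 -2.792
v -0.002 2.055 -3.46
f 2 1 5
f 2 5 3
f 3 5 6
f 3 6 4
f 5 1 7
f 5 7 6
f 6 7 8
f 6 8 4
f 7 1 9
f 7 9 8
f 8 9 10
f 8 10 4
f 9 1 11
f 9 11 10
f 10 11 12
f 10 12 4
f 11 1 13
f 11 13 12
f 12 13 14
f 12 14 4
f 13 1 15
f 13 15 14
f 14 15 16
f 14 16 4
f 15 1 17
f 15 17 16
f 16 17 18
f 16 18 4
f 17 1 19
f 17 19 18
f 18 19 20
f 18 20 4
f 19 1 21
f 19 21 20
f 20 21 22
f 20 22 4
f 21 1 23
f 21 23 22
f 22 23 24
f 22 24 4
f 23 1 25
f 23 25 24
f 24 25 26
f 24 26 4
f 25 1 2
f 25 2 26
f 26 2 3
f 26 3 4
f 27 64 43
f 64 38 67
f 43 67 32
f 64 67 43
f 27 43 39
f 43 32 44
f 39 44 28
f 43 44 39
f 27 39 48
f 39 28 49
f 48 49 34
f 39 49 48
f 27 48 60
f 48 34 63
f 60 63 37
f 48 63 60
f 27 60 64
f 60 37 68
f 64 68 38
f 60 68 64
f 28 44 55
f 44 32 58
f 55 58 36
f 44 58 55
f 32 67 45
f 67 38 66
f 45 66 31
f 67 66 45
f 38 68 65
f 68 37 61
f 65 61 29
f 68 61 65
f 37 63 62
f 63 34 50
f 62 50 33
f 63 50 62
f 34 49 54
f 49 28 51
f 54 51 35
f 49 51 54
f 30 56 42
f 56 36 57
f 42 57 31
f 56 57 42
f 30 42 40
f 42 31 41
f 40 41 29
f 42 41 40
f 30 40 47
f 40 29 46
f 47 46 33
f 40 46 47
f 30 47 52
f 47 33 53
f 52 53 35
f 47 53 52
f 30 52 56
f 52 35 59
f 56 59 36
f 52 59 56
f 31 57 45
f 57 36 58
f 45 58 32
f 57 58 45
f 29 41 65
f 41 31 66
f 65 66 38
f 41 66 65
f 33 46 62
f 46 29 61
f 62 61 37
f 46 61 62
f 35 53 54
f 53 33 50
f 54 50 34
f 53 50 54
f 36 59 55
f 59 35 51
f 55 51 28
f 59 51 55



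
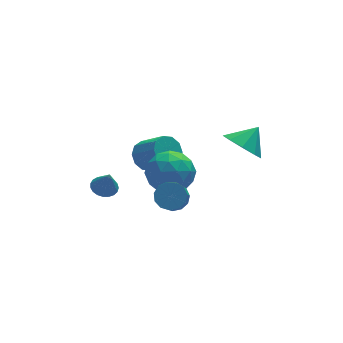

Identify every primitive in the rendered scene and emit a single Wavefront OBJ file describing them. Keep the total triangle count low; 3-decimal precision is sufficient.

v -0.935 -1.103 -0.973
v -0.41 -1.551 -1.177
v -0.9 -2.685 0.048
v -1.425 -2.237 0.253
v -0.25 -1.311 -0.891
v -0.74 -2.445 0.334
v -0.309 -1.005 -0.631
v -0.799 -2.139 0.594
v -0.566 -0.73 -0.48
v -1.056 -1.864 0.745
v -0.94 -0.574 -0.485
v -1.43 -1.708 0.741
v -1.313 -0.585 -0.644
v -1.803 -1.719 0.581
v -1.565 -0.761 -0.908
v -2.055 -1.895 0.317
v -1.618 -1.046 -1.193
v -2.108 -2.18 0.032
v -1.454 -1.348 -1.407
v -1.944 -2.482 -0.182
v -1.125 -1.573 -1.484
v -1.615 -2.707 -0.259
v -0.736 -1.649 -1.398
v -1.226 -2.783 -0.173
v -3.141 2.093 -2.414
v -2.595 2.445 -2.384
v -2.979 1.747 -1.286
v -2.781 2.623 -2.303
v -3.03 2.709 -2.24
v -3.297 2.689 -2.208
v -3.538 2.566 -2.212
v -3.71 2.361 -2.25
v -3.783 2.109 -2.317
v -3.745 1.855 -2.4
v -3.603 1.642 -2.486
v -3.381 1.507 -2.559
v -3.117 1.473 -2.607
v -2.857 1.546 -2.622
v -2.647 1.714 -2.6
v -2.521 1.947 -2.547
v -2.503 2.206 -2.47
v -0.039 2.202 -0.77
v 0.651 2.142 -1.774
v -1.151 0.718 -1.446
v -0.461 0.658 -2.45
v 0 0.323 -1.372
v 0.688 1.24 -0.954
v -1.188 1.62 -2.266
v -0.5 2.537 -1.848
v -0.059 1.782 -2.699
v 0.675 0.98 -2.146
v -1.175 1.88 -1.074
v -0.441 1.078 -0.521
v 0.404 2.302 -1.213
v -0.904 0.558 -2.007
v -0.633 0.361 -1.373
v -0.227 0.325 -1.964
v 0.425 1.772 -0.731
v 0.831 1.736 -1.321
v 0.448 0.667 -1.084
v -1.331 1.124 -1.899
v -0.925 1.088 -2.489
v -0.273 2.535 -1.256
v 0.133 2.499 -1.847
v -0.948 2.193 -2.136
v 0.392 2.055 -2.346
v -0.262 1.183 -2.743
v -0.689 1.749 -2.635
v -0.285 2.288 -2.39
v 0.824 1.584 -2.022
v 0.17 0.712 -2.419
v 0.441 0.515 -1.785
v 0.845 1.054 -1.54
v 0.406 1.373 -2.565
v -0.67 2.148 -0.801
v -1.324 1.276 -1.198
v -1.345 1.806 -1.68
v -0.941 2.345 -1.435
v -0.238 1.677 -0.477
v -0.892 0.805 -0.874
v -0.215 0.572 -0.83
v 0.189 1.111 -0.585
v -0.906 1.487 -0.655
v 2.583 -0.022 0.647
v 3.208 -0.783 0.31
v 3.497 0.362 1.473
v 3.31 -0.194 -0.077
v 3.072 0.474 -0.125
v 2.605 0.911 0.188
v 2.128 0.91 0.716
v 1.864 0.474 1.212
v 1.937 -0.195 1.443
v 2.312 -0.783 1.302
v 2.814 -1.015 0.855
v -0.592 4.003 -2.516
v -0.201 4.654 -2.157
v 0.543 3.648 -1.144
v 0.152 2.997 -1.504
v -0.649 4.577 -1.905
v 0.096 3.57 -0.892
v -1.074 4.28 -1.887
v -0.33 3.274 -0.874
v -1.316 3.878 -2.109
v -0.572 2.872 -1.096
v -1.281 3.523 -2.487
v -0.537 2.517 -1.474
v -0.983 3.352 -2.876
v -0.239 2.346 -1.863
v -0.536 3.43 -3.128
v 0.209 2.423 -2.115
v -0.11 3.726 -3.146
v 0.634 2.72 -2.133
v 0.132 4.128 -2.924
v 0.876 3.122 -1.911
v 0.097 4.483 -2.546
v 0.841 3.477 -1.533
f 2 1 5
f 2 5 3
f 3 5 6
f 3 6 4
f 5 1 7
f 5 7 6
f 6 7 8
f 6 8 4
f 7 1 9
f 7 9 8
f 8 9 10
f 8 10 4
f 9 1 11
f 9 11 10
f 10 11 12
f 10 12 4
f 11 1 13
f 11 13 12
f 12 13 14
f 12 14 4
f 13 1 15
f 13 15 14
f 14 15 16
f 14 16 4
f 15 1 17
f 15 17 16
f 16 17 18
f 16 18 4
f 17 1 19
f 17 19 18
f 18 19 20
f 18 20 4
f 19 1 21
f 19 21 20
f 20 21 22
f 20 22 4
f 21 1 23
f 21 23 22
f 22 23 24
f 22 24 4
f 23 1 2
f 23 2 24
f 24 2 3
f 24 3 4
f 26 25 28
f 26 28 27
f 28 25 29
f 28 29 27
f 29 25 30
f 29 30 27
f 30 25 31
f 30 31 27
f 31 25 32
f 31 32 27
f 32 25 33
f 32 33 27
f 33 25 34
f 33 34 27
f 34 25 35
f 34 35 27
f 35 25 36
f 35 36 27
f 36 25 37
f 36 37 27
f 37 25 38
f 37 38 27
f 38 25 39
f 38 39 27
f 39 25 40
f 39 40 27
f 40 25 41
f 40 41 27
f 41 25 26
f 41 26 27
f 42 79 58
f 79 53 82
f 58 82 47
f 79 82 58
f 42 58 54
f 58 47 59
f 54 59 43
f 58 59 54
f 42 54 63
f 54 43 64
f 63 64 49
f 54 64 63
f 42 63 75
f 63 49 78
f 75 78 52
f 63 78 75
f 42 75 79
f 75 52 83
f 79 83 53
f 75 83 79
f 43 59 70
f 59 47 73
f 70 73 51
f 59 73 70
f 47 82 60
f 82 53 81
f 60 81 46
f 82 81 60
f 53 83 80
f 83 52 76
f 80 76 44
f 83 76 80
f 52 78 77
f 78 49 65
f 77 65 48
f 78 65 77
f 49 64 69
f 64 43 66
f 69 66 50
f 64 66 69
f 45 71 57
f 71 51 72
f 57 72 46
f 71 72 57
f 45 57 55
f 57 46 56
f 55 56 44
f 57 56 55
f 45 55 62
f 55 44 61
f 62 61 48
f 55 61 62
f 45 62 67
f 62 48 68
f 67 68 50
f 62 68 67
f 45 67 71
f 67 50 74
f 71 74 51
f 67 74 71
f 46 72 60
f 72 51 73
f 60 73 47
f 72 73 60
f 44 56 80
f 56 46 81
f 80 81 53
f 56 81 80
f 48 61 77
f 61 44 76
f 77 76 52
f 61 76 77
f 50 68 69
f 68 48 65
f 69 65 49
f 68 65 69
f 51 74 70
f 74 50 66
f 70 66 43
f 74 66 70
f 85 84 87
f 85 87 86
f 87 84 88
f 87 88 86
f 88 84 89
f 88 89 86
f 89 84 90
f 89 90 86
f 90 84 91
f 90 91 86
f 91 84 92
f 91 92 86
f 92 84 93
f 92 93 86
f 93 84 94
f 93 94 86
f 94 84 85
f 94 85 86
f 96 95 99
f 96 99 97
f 97 99 100
f 97 100 98
f 99 95 101
f 99 101 100
f 100 101 102
f 100 102 98
f 101 95 103
f 101 103 102
f 102 103 104
f 102 104 98
f 103 95 105
f 103 105 104
f 104 105 106
f 104 106 98
f 105 95 107
f 105 107 106
f 106 107 108
f 106 108 98
f 107 95 109
f 107 109 108
f 108 109 110
f 108 110 98
f 109 95 111
f 109 111 110
f 110 111 112
f 110 112 98
f 111 95 113
f 111 113 112
f 112 113 114
f 112 114 98
f 113 95 115
f 113 115 114
f 114 115 116
f 114 116 98
f 115 95 96
f 115 96 116
f 116 96 97
f 116 97 98



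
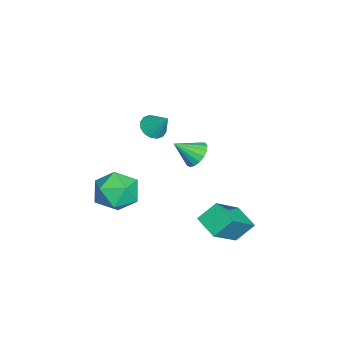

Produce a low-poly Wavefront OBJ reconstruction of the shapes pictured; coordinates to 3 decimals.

v 3.819 0.16 -3.511
v 3.477 0.89 -2.72
v 2.459 0.919 -4.798
v 2.118 1.65 -4.007
v 4.622 0.95 -3.893
v 4.281 1.681 -3.102
v 3.263 1.71 -5.18
v 2.921 2.44 -4.389
v 2.38 -3.053 -3.125
v 2.832 -3.5 -4.053
v 0.748 -3.7 -3.607
v 1.2 -4.147 -4.535
v 1.457 -4.57 -3.525
v 2.466 -4.17 -3.227
v 1.114 -3.03 -4.433
v 2.123 -2.63 -4.135
v 2.049 -3.485 -4.862
v 2.261 -4.437 -4.301
v 1.319 -2.763 -3.359
v 1.531 -3.715 -2.798
v -0.795 -2.436 -1.438
v -0.21 -2.736 -1.492
v -0.345 -1.724 -0.502
v -0.192 -2.469 -1.704
v -0.336 -2.193 -1.845
v -0.602 -1.982 -1.877
v -0.921 -1.893 -1.791
v -1.206 -1.949 -1.611
v -1.381 -2.136 -1.385
v -1.399 -2.403 -1.173
v -1.255 -2.679 -1.032
v -0.988 -2.89 -1
v -0.67 -2.98 -1.086
v -0.385 -2.923 -1.265
v 3.523 0.082 0.261
v 3.771 -0.279 -0.259
v 3.757 -0.822 0.999
v 4.03 -0.119 -0.145
v 4.173 0.088 0.062
v 4.167 0.293 0.314
v 4.013 0.45 0.555
v 3.747 0.522 0.728
v 3.43 0.493 0.794
v 3.133 0.37 0.738
v 2.926 0.181 0.572
v 2.856 -0.031 0.336
v 2.938 -0.217 0.082
v 3.154 -0.335 -0.131
v 3.455 -0.357 -0.254
f 2 4 1
f 5 2 1
f 1 4 3
f 3 5 1
f 2 8 4
f 6 2 5
f 6 8 2
f 4 8 3
f 7 5 3
f 3 8 7
f 7 6 5
f 8 6 7
f 9 20 14
f 9 14 10
f 9 10 16
f 9 16 19
f 9 19 20
f 10 14 18
f 14 20 13
f 20 19 11
f 19 16 15
f 16 10 17
f 12 18 13
f 12 13 11
f 12 11 15
f 12 15 17
f 12 17 18
f 13 18 14
f 11 13 20
f 15 11 19
f 17 15 16
f 18 17 10
f 22 21 24
f 22 24 23
f 24 21 25
f 24 25 23
f 25 21 26
f 25 26 23
f 26 21 27
f 26 27 23
f 27 21 28
f 27 28 23
f 28 21 29
f 28 29 23
f 29 21 30
f 29 30 23
f 30 21 31
f 30 31 23
f 31 21 32
f 31 32 23
f 32 21 33
f 32 33 23
f 33 21 34
f 33 34 23
f 34 21 22
f 34 22 23
f 36 35 38
f 36 38 37
f 38 35 39
f 38 39 37
f 39 35 40
f 39 40 37
f 40 35 41
f 40 41 37
f 41 35 42
f 41 42 37
f 42 35 43
f 42 43 37
f 43 35 44
f 43 44 37
f 44 35 45
f 44 45 37
f 45 35 46
f 45 46 37
f 46 35 47
f 46 47 37
f 47 35 48
f 47 48 37
f 48 35 49
f 48 49 37
f 49 35 36
f 49 36 37



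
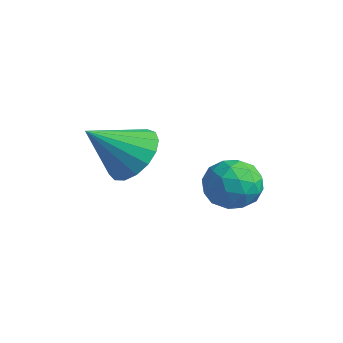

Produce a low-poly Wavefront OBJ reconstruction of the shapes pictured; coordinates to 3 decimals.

v 0.582 1.692 1.897
v 1.383 1.969 1.814
v 0.977 0.431 1.506
v 1.778 0.708 1.423
v 1.426 0.645 2.197
v 1.183 1.425 2.438
v 1.177 0.975 0.882
v 0.934 1.755 1.123
v 1.751 1.525 1.187
v 1.905 1.322 2
v 0.455 1.078 1.32
v 0.609 0.875 2.133
v 0.948 1.941 1.89
v 1.412 0.459 1.43
v 1.205 0.422 1.885
v 1.676 0.585 1.836
v 0.83 1.622 2.257
v 1.301 1.784 2.208
v 1.326 1.006 2.433
v 1.059 0.616 1.112
v 1.53 0.778 1.063
v 0.684 1.815 1.484
v 1.155 1.978 1.435
v 1.034 1.394 0.887
v 1.635 1.843 1.473
v 1.867 1.102 1.243
v 1.514 1.259 0.925
v 1.371 1.717 1.067
v 1.726 1.723 1.95
v 1.958 0.982 1.72
v 1.751 0.946 2.175
v 1.608 1.404 2.317
v 1.942 1.463 1.582
v 0.402 1.418 1.6
v 0.634 0.677 1.37
v 0.752 0.996 1.003
v 0.609 1.454 1.145
v 0.493 1.298 2.077
v 0.725 0.557 1.847
v 0.989 0.683 2.253
v 0.846 1.141 2.395
v 0.418 0.937 1.738
v 0.027 -1.083 2.993
v 0.564 -0.685 3.624
v -0.367 -2.257 4.067
v 0.171 -0.496 3.686
v -0.255 -0.442 3.589
v -0.617 -0.535 3.356
v -0.831 -0.753 3.039
v -0.848 -1.047 2.711
v -0.666 -1.349 2.448
v -0.324 -1.59 2.31
v 0.098 -1.715 2.328
v 0.503 -1.695 2.498
v 0.8 -1.535 2.782
v 0.919 -1.271 3.114
v 0.834 -0.964 3.418
f 1 38 17
f 38 12 41
f 17 41 6
f 38 41 17
f 1 17 13
f 17 6 18
f 13 18 2
f 17 18 13
f 1 13 22
f 13 2 23
f 22 23 8
f 13 23 22
f 1 22 34
f 22 8 37
f 34 37 11
f 22 37 34
f 1 34 38
f 34 11 42
f 38 42 12
f 34 42 38
f 2 18 29
f 18 6 32
f 29 32 10
f 18 32 29
f 6 41 19
f 41 12 40
f 19 40 5
f 41 40 19
f 12 42 39
f 42 11 35
f 39 35 3
f 42 35 39
f 11 37 36
f 37 8 24
f 36 24 7
f 37 24 36
f 8 23 28
f 23 2 25
f 28 25 9
f 23 25 28
f 4 30 16
f 30 10 31
f 16 31 5
f 30 31 16
f 4 16 14
f 16 5 15
f 14 15 3
f 16 15 14
f 4 14 21
f 14 3 20
f 21 20 7
f 14 20 21
f 4 21 26
f 21 7 27
f 26 27 9
f 21 27 26
f 4 26 30
f 26 9 33
f 30 33 10
f 26 33 30
f 5 31 19
f 31 10 32
f 19 32 6
f 31 32 19
f 3 15 39
f 15 5 40
f 39 40 12
f 15 40 39
f 7 20 36
f 20 3 35
f 36 35 11
f 20 35 36
f 9 27 28
f 27 7 24
f 28 24 8
f 27 24 28
f 10 33 29
f 33 9 25
f 29 25 2
f 33 25 29
f 44 43 46
f 44 46 45
f 46 43 47
f 46 47 45
f 47 43 48
f 47 48 45
f 48 43 49
f 48 49 45
f 49 43 50
f 49 50 45
f 50 43 51
f 50 51 45
f 51 43 52
f 51 52 45
f 52 43 53
f 52 53 45
f 53 43 54
f 53 54 45
f 54 43 55
f 54 55 45
f 55 43 56
f 55 56 45
f 56 43 57
f 56 57 45
f 57 43 44
f 57 44 45



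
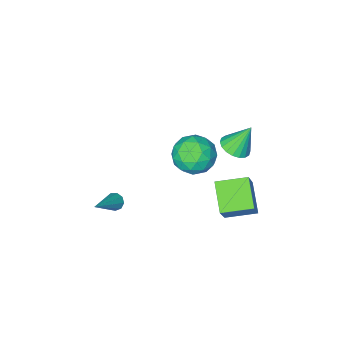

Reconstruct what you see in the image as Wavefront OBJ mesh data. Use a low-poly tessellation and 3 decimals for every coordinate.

v -1.707 -2.258 -2.44
v -0.951 -2.161 -3.392
v -2.549 -3.839 -3.268
v -1.793 -3.742 -4.22
v -1.36 -4.074 -3.13
v -0.84 -3.097 -2.617
v -2.66 -2.903 -4.043
v -2.14 -1.926 -3.53
v -1.54 -2.56 -4.383
v -0.737 -3.284 -3.818
v -2.763 -2.716 -2.842
v -1.96 -3.44 -2.277
v -1.255 -2.071 -2.843
v -2.245 -3.929 -3.817
v -1.991 -4.124 -3.176
v -1.546 -4.068 -3.736
v -1.19 -2.621 -2.388
v -0.745 -2.564 -2.948
v -0.986 -3.688 -2.793
v -2.755 -3.436 -3.712
v -2.31 -3.379 -4.272
v -1.954 -1.932 -2.924
v -1.509 -1.876 -3.484
v -2.514 -2.312 -3.867
v -1.157 -2.248 -3.985
v -1.652 -3.178 -4.472
v -2.162 -2.684 -4.368
v -1.856 -2.11 -4.067
v -0.685 -2.674 -3.653
v -1.18 -3.603 -4.14
v -0.925 -3.798 -3.499
v -0.619 -3.224 -3.198
v -1.031 -2.908 -4.236
v -2.32 -2.397 -2.52
v -2.815 -3.326 -3.007
v -2.881 -2.776 -3.462
v -2.575 -2.202 -3.161
v -1.848 -2.822 -2.188
v -2.343 -3.752 -2.675
v -1.644 -3.89 -2.593
v -1.338 -3.316 -2.292
v -2.469 -3.092 -2.424
v -0.952 1.461 1.876
v -0.25 1.722 2.126
v -1.588 1.799 3.304
v -0.398 2.012 1.992
v -0.655 2.192 1.835
v -0.972 2.228 1.686
v -1.284 2.112 1.574
v -1.531 1.867 1.522
v -1.663 1.541 1.54
v -1.654 1.2 1.625
v -1.507 0.911 1.759
v -1.249 0.73 1.916
v -0.933 0.695 2.065
v -0.62 0.811 2.177
v -0.373 1.056 2.229
v -0.241 1.381 2.211
v 3.016 -2.883 -4.245
v 3.341 -2.883 -4.639
v 4.604 -2.137 -2.935
v 3.178 -2.575 -4.618
v 2.94 -2.411 -4.422
v 2.738 -2.468 -4.144
v 2.665 -2.719 -3.913
v 2.757 -3.047 -3.838
v 2.97 -3.299 -3.953
v 3.205 -3.355 -4.205
v 3.351 -3.191 -4.476
v -2.807 0.453 -3.163
v -1.911 1.299 -1.352
v -2.189 1.798 -4.096
v -1.293 2.644 -2.285
v -1.427 -0.384 -3.455
v -0.531 0.462 -1.644
v -0.809 0.961 -4.388
v 0.087 1.807 -2.577
f 1 38 17
f 38 12 41
f 17 41 6
f 38 41 17
f 1 17 13
f 17 6 18
f 13 18 2
f 17 18 13
f 1 13 22
f 13 2 23
f 22 23 8
f 13 23 22
f 1 22 34
f 22 8 37
f 34 37 11
f 22 37 34
f 1 34 38
f 34 11 42
f 38 42 12
f 34 42 38
f 2 18 29
f 18 6 32
f 29 32 10
f 18 32 29
f 6 41 19
f 41 12 40
f 19 40 5
f 41 40 19
f 12 42 39
f 42 11 35
f 39 35 3
f 42 35 39
f 11 37 36
f 37 8 24
f 36 24 7
f 37 24 36
f 8 23 28
f 23 2 25
f 28 25 9
f 23 25 28
f 4 30 16
f 30 10 31
f 16 31 5
f 30 31 16
f 4 16 14
f 16 5 15
f 14 15 3
f 16 15 14
f 4 14 21
f 14 3 20
f 21 20 7
f 14 20 21
f 4 21 26
f 21 7 27
f 26 27 9
f 21 27 26
f 4 26 30
f 26 9 33
f 30 33 10
f 26 33 30
f 5 31 19
f 31 10 32
f 19 32 6
f 31 32 19
f 3 15 39
f 15 5 40
f 39 40 12
f 15 40 39
f 7 20 36
f 20 3 35
f 36 35 11
f 20 35 36
f 9 27 28
f 27 7 24
f 28 24 8
f 27 24 28
f 10 33 29
f 33 9 25
f 29 25 2
f 33 25 29
f 44 43 46
f 44 46 45
f 46 43 47
f 46 47 45
f 47 43 48
f 47 48 45
f 48 43 49
f 48 49 45
f 49 43 50
f 49 50 45
f 50 43 51
f 50 51 45
f 51 43 52
f 51 52 45
f 52 43 53
f 52 53 45
f 53 43 54
f 53 54 45
f 54 43 55
f 54 55 45
f 55 43 56
f 55 56 45
f 56 43 57
f 56 57 45
f 57 43 58
f 57 58 45
f 58 43 44
f 58 44 45
f 60 59 62
f 60 62 61
f 62 59 63
f 62 63 61
f 63 59 64
f 63 64 61
f 64 59 65
f 64 65 61
f 65 59 66
f 65 66 61
f 66 59 67
f 66 67 61
f 67 59 68
f 67 68 61
f 68 59 69
f 68 69 61
f 69 59 60
f 69 60 61
f 71 73 70
f 74 71 70
f 70 73 72
f 72 74 70
f 71 77 73
f 75 71 74
f 75 77 71
f 73 77 72
f 76 74 72
f 72 77 76
f 76 75 74
f 77 75 76



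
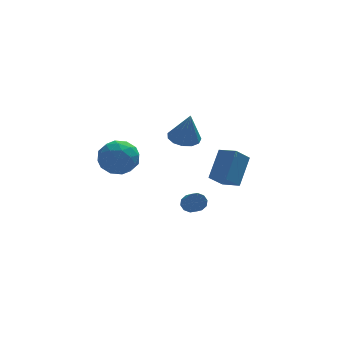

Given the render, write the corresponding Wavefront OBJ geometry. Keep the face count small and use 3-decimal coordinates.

v 2.313 3.513 -1.594
v 3.174 4.758 -0.053
v 3.224 3.997 -2.495
v 4.085 5.243 -0.954
v 3.115 2.577 -1.286
v 3.976 3.823 0.255
v 4.026 3.062 -2.187
v 4.887 4.307 -0.646
v 0.982 3.949 1.599
v 1.707 3.343 1.339
v 1.238 3.411 3.561
v 1.943 3.832 1.442
v 1.873 4.358 1.596
v 1.521 4.754 1.75
v 0.997 4.895 1.857
v 0.469 4.735 1.882
v 0.104 4.326 1.817
v 0.018 3.797 1.683
v 0.238 3.317 1.522
v 0.694 3.037 1.386
v 1.242 3.047 1.318
v -4.278 0.6 1.453
v -3.368 1.404 1.196
v -3.232 -0.084 3.024
v -2.322 0.72 2.767
v -3.415 1.133 3.185
v -4.061 1.556 2.214
v -2.539 -0.236 2.006
v -3.185 0.187 1.035
v -2.293 0.887 1.538
v -2.834 1.733 2.267
v -3.766 -0.413 1.953
v -4.307 0.433 2.682
v -3.915 1.062 1.187
v -2.685 0.258 3.033
v -3.328 0.501 3.279
v -2.793 0.973 3.128
v -4.322 1.151 1.785
v -3.787 1.624 1.634
v -3.815 1.464 2.803
v -2.813 -0.304 2.586
v -2.278 0.169 2.435
v -3.807 0.347 1.092
v -3.272 0.819 0.941
v -2.785 -0.144 1.417
v -2.748 1.23 1.237
v -2.133 0.828 2.16
v -2.261 0.267 1.713
v -2.641 0.515 1.142
v -3.066 1.728 1.665
v -2.451 1.326 2.589
v -3.094 1.568 2.834
v -3.474 1.817 2.263
v -2.434 1.424 1.866
v -4.149 -0.006 1.631
v -3.534 -0.408 2.555
v -3.126 -0.497 1.957
v -3.506 -0.248 1.386
v -4.467 0.492 2.06
v -3.852 0.09 2.983
v -3.959 0.805 3.078
v -4.339 1.053 2.507
v -4.166 -0.104 2.354
v 1.049 2.18 -2.827
v 1.601 2.007 -3.101
v 1.603 0.666 -2.246
v 1.051 0.84 -1.973
v 1.686 2.214 -2.775
v 1.688 0.874 -1.921
v 1.528 2.409 -2.47
v 1.53 1.068 -1.615
v 1.187 2.516 -2.3
v 1.189 1.176 -1.446
v 0.793 2.495 -2.332
v 0.795 1.155 -1.478
v 0.497 2.354 -2.554
v 0.499 1.013 -1.699
v 0.412 2.146 -2.879
v 0.414 0.806 -2.025
v 0.57 1.952 -3.185
v 0.572 0.611 -2.33
v 0.911 1.844 -3.354
v 0.913 0.504 -2.5
v 1.305 1.865 -3.322
v 1.307 0.525 -2.468
f 2 4 1
f 5 2 1
f 1 4 3
f 3 5 1
f 2 8 4
f 6 2 5
f 6 8 2
f 4 8 3
f 7 5 3
f 3 8 7
f 7 6 5
f 8 6 7
f 10 9 12
f 10 12 11
f 12 9 13
f 12 13 11
f 13 9 14
f 13 14 11
f 14 9 15
f 14 15 11
f 15 9 16
f 15 16 11
f 16 9 17
f 16 17 11
f 17 9 18
f 17 18 11
f 18 9 19
f 18 19 11
f 19 9 20
f 19 20 11
f 20 9 21
f 20 21 11
f 21 9 10
f 21 10 11
f 22 59 38
f 59 33 62
f 38 62 27
f 59 62 38
f 22 38 34
f 38 27 39
f 34 39 23
f 38 39 34
f 22 34 43
f 34 23 44
f 43 44 29
f 34 44 43
f 22 43 55
f 43 29 58
f 55 58 32
f 43 58 55
f 22 55 59
f 55 32 63
f 59 63 33
f 55 63 59
f 23 39 50
f 39 27 53
f 50 53 31
f 39 53 50
f 27 62 40
f 62 33 61
f 40 61 26
f 62 61 40
f 33 63 60
f 63 32 56
f 60 56 24
f 63 56 60
f 32 58 57
f 58 29 45
f 57 45 28
f 58 45 57
f 29 44 49
f 44 23 46
f 49 46 30
f 44 46 49
f 25 51 37
f 51 31 52
f 37 52 26
f 51 52 37
f 25 37 35
f 37 26 36
f 35 36 24
f 37 36 35
f 25 35 42
f 35 24 41
f 42 41 28
f 35 41 42
f 25 42 47
f 42 28 48
f 47 48 30
f 42 48 47
f 25 47 51
f 47 30 54
f 51 54 31
f 47 54 51
f 26 52 40
f 52 31 53
f 40 53 27
f 52 53 40
f 24 36 60
f 36 26 61
f 60 61 33
f 36 61 60
f 28 41 57
f 41 24 56
f 57 56 32
f 41 56 57
f 30 48 49
f 48 28 45
f 49 45 29
f 48 45 49
f 31 54 50
f 54 30 46
f 50 46 23
f 54 46 50
f 65 64 68
f 65 68 66
f 66 68 69
f 66 69 67
f 68 64 70
f 68 70 69
f 69 70 71
f 69 71 67
f 70 64 72
f 70 72 71
f 71 72 73
f 71 73 67
f 72 64 74
f 72 74 73
f 73 74 75
f 73 75 67
f 74 64 76
f 74 76 75
f 75 76 77
f 75 77 67
f 76 64 78
f 76 78 77
f 77 78 79
f 77 79 67
f 78 64 80
f 78 80 79
f 79 80 81
f 79 81 67
f 80 64 82
f 80 82 81
f 81 82 83
f 81 83 67
f 82 64 84
f 82 84 83
f 83 84 85
f 83 85 67
f 84 64 65
f 84 65 85
f 85 65 66
f 85 66 67



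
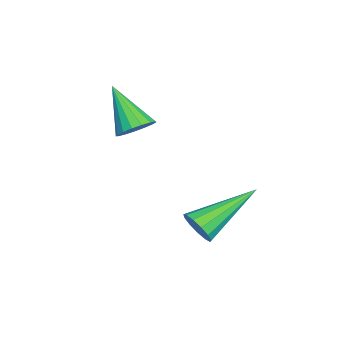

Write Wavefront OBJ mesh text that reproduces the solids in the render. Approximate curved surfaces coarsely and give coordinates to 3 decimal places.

v 1.199 -2.348 0.595
v 1.739 -2.585 0.751
v 0.481 -3.192 1.805
v 1.721 -2.341 0.91
v 1.584 -2.099 0.997
v 1.358 -1.914 0.992
v 1.096 -1.828 0.896
v 0.857 -1.862 0.731
v 0.697 -2.007 0.535
v 0.652 -2.23 0.353
v 0.732 -2.481 0.226
v 0.919 -2.701 0.183
v 1.17 -2.84 0.235
v 1.428 -2.867 0.37
v 1.633 -2.775 0.556
v 4.089 -0.057 -1.215
v 4.372 -0.112 -0.723
v 2.831 1.277 -0.345
v 4.514 0.127 -0.883
v 4.522 0.308 -1.148
v 4.392 0.372 -1.435
v 4.166 0.3 -1.652
v 3.916 0.115 -1.73
v 3.721 -0.125 -1.644
v 3.642 -0.344 -1.422
v 3.706 -0.471 -1.134
v 3.891 -0.467 -0.872
v 4.139 -0.333 -0.718
f 2 1 4
f 2 4 3
f 4 1 5
f 4 5 3
f 5 1 6
f 5 6 3
f 6 1 7
f 6 7 3
f 7 1 8
f 7 8 3
f 8 1 9
f 8 9 3
f 9 1 10
f 9 10 3
f 10 1 11
f 10 11 3
f 11 1 12
f 11 12 3
f 12 1 13
f 12 13 3
f 13 1 14
f 13 14 3
f 14 1 15
f 14 15 3
f 15 1 2
f 15 2 3
f 17 16 19
f 17 19 18
f 19 16 20
f 19 20 18
f 20 16 21
f 20 21 18
f 21 16 22
f 21 22 18
f 22 16 23
f 22 23 18
f 23 16 24
f 23 24 18
f 24 16 25
f 24 25 18
f 25 16 26
f 25 26 18
f 26 16 27
f 26 27 18
f 27 16 28
f 27 28 18
f 28 16 17
f 28 17 18



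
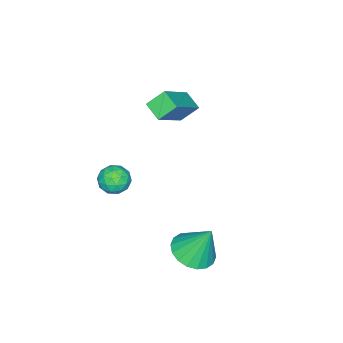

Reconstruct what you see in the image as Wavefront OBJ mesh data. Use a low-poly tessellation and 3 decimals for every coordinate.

v 3.958 2.345 -3.865
v 4.677 1.919 -3.589
v 3.802 2.995 -2.455
v 4.822 2.255 -3.728
v 4.797 2.608 -3.894
v 4.605 2.91 -4.054
v 4.285 3.099 -4.177
v 3.9 3.14 -4.238
v 3.527 3.022 -4.225
v 3.239 2.771 -4.141
v 3.093 2.435 -4.002
v 3.119 2.081 -3.836
v 3.31 1.78 -3.675
v 3.63 1.59 -3.552
v 4.015 1.55 -3.491
v 4.388 1.667 -3.504
v 2.774 -1.33 -2.066
v 3.099 -0.931 -2.483
v 3.681 -1.869 -1.877
v 4.006 -1.47 -2.294
v 3.783 -1.235 -1.716
v 3.223 -0.901 -1.833
v 3.557 -1.899 -2.527
v 2.997 -1.565 -2.644
v 3.583 -1.282 -2.768
v 3.722 -0.872 -2.267
v 3.058 -1.928 -2.093
v 3.197 -1.518 -1.592
v 2.857 -1.083 -2.291
v 3.923 -1.717 -2.069
v 3.792 -1.579 -1.729
v 3.983 -1.344 -1.975
v 2.93 -1.065 -1.909
v 3.121 -0.831 -2.154
v 3.523 -1.01 -1.704
v 3.659 -1.969 -2.206
v 3.85 -1.735 -2.451
v 2.797 -1.456 -2.385
v 2.988 -1.221 -2.631
v 3.257 -1.79 -2.656
v 3.332 -1.055 -2.704
v 3.865 -1.372 -2.593
v 3.601 -1.624 -2.73
v 3.272 -1.428 -2.798
v 3.414 -0.814 -2.41
v 3.947 -1.131 -2.299
v 3.817 -0.993 -1.959
v 3.487 -0.797 -2.028
v 3.699 -1.021 -2.577
v 2.833 -1.669 -2.061
v 3.366 -1.986 -1.95
v 3.293 -2.003 -2.332
v 2.963 -1.807 -2.401
v 2.915 -1.428 -1.767
v 3.448 -1.745 -1.656
v 3.508 -1.372 -1.562
v 3.179 -1.176 -1.63
v 3.081 -1.779 -1.783
v -0.142 -0.574 0.604
v 1.312 -0.588 1.747
v 0.134 0.13 0.262
v 1.588 0.116 1.405
v 0.332 -1.056 -0.005
v 1.786 -1.07 1.138
v 0.608 -0.352 -0.347
v 2.062 -0.366 0.796
f 2 1 4
f 2 4 3
f 4 1 5
f 4 5 3
f 5 1 6
f 5 6 3
f 6 1 7
f 6 7 3
f 7 1 8
f 7 8 3
f 8 1 9
f 8 9 3
f 9 1 10
f 9 10 3
f 10 1 11
f 10 11 3
f 11 1 12
f 11 12 3
f 12 1 13
f 12 13 3
f 13 1 14
f 13 14 3
f 14 1 15
f 14 15 3
f 15 1 16
f 15 16 3
f 16 1 2
f 16 2 3
f 17 54 33
f 54 28 57
f 33 57 22
f 54 57 33
f 17 33 29
f 33 22 34
f 29 34 18
f 33 34 29
f 17 29 38
f 29 18 39
f 38 39 24
f 29 39 38
f 17 38 50
f 38 24 53
f 50 53 27
f 38 53 50
f 17 50 54
f 50 27 58
f 54 58 28
f 50 58 54
f 18 34 45
f 34 22 48
f 45 48 26
f 34 48 45
f 22 57 35
f 57 28 56
f 35 56 21
f 57 56 35
f 28 58 55
f 58 27 51
f 55 51 19
f 58 51 55
f 27 53 52
f 53 24 40
f 52 40 23
f 53 40 52
f 24 39 44
f 39 18 41
f 44 41 25
f 39 41 44
f 20 46 32
f 46 26 47
f 32 47 21
f 46 47 32
f 20 32 30
f 32 21 31
f 30 31 19
f 32 31 30
f 20 30 37
f 30 19 36
f 37 36 23
f 30 36 37
f 20 37 42
f 37 23 43
f 42 43 25
f 37 43 42
f 20 42 46
f 42 25 49
f 46 49 26
f 42 49 46
f 21 47 35
f 47 26 48
f 35 48 22
f 47 48 35
f 19 31 55
f 31 21 56
f 55 56 28
f 31 56 55
f 23 36 52
f 36 19 51
f 52 51 27
f 36 51 52
f 25 43 44
f 43 23 40
f 44 40 24
f 43 40 44
f 26 49 45
f 49 25 41
f 45 41 18
f 49 41 45
f 60 62 59
f 63 60 59
f 59 62 61
f 61 63 59
f 60 66 62
f 64 60 63
f 64 66 60
f 62 66 61
f 65 63 61
f 61 66 65
f 65 64 63
f 66 64 65



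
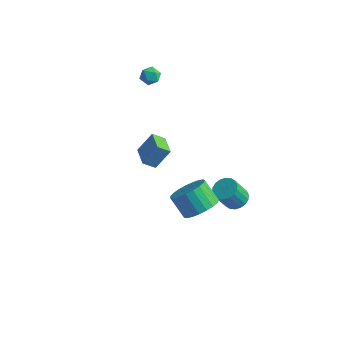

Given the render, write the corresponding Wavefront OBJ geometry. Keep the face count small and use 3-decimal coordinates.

v -4.105 2.978 4.174
v -3.604 3.078 3.804
v -4.336 2.142 3.636
v -3.835 2.242 3.266
v -3.753 2.07 3.867
v -3.611 2.587 4.2
v -4.329 2.633 3.24
v -4.187 3.15 3.573
v -3.743 2.865 3.227
v -3.387 2.517 3.614
v -4.553 2.703 3.826
v -4.197 2.355 4.213
v 1.538 2.893 -4.196
v 2.137 2.45 -4.279
v 1.822 1.784 -3.007
v 1.222 2.227 -2.924
v 2.26 2.711 -4.112
v 1.945 2.046 -2.84
v 2.24 3.009 -3.961
v 1.925 2.343 -2.689
v 2.081 3.283 -3.857
v 1.766 2.617 -2.585
v 1.814 3.48 -3.82
v 1.499 2.814 -2.548
v 1.493 3.561 -3.858
v 1.177 2.895 -2.586
v 1.18 3.509 -3.962
v 0.865 2.844 -2.69
v 0.938 3.336 -4.113
v 0.623 2.67 -2.841
v 0.815 3.074 -4.28
v 0.5 2.409 -3.008
v 0.835 2.777 -4.431
v 0.52 2.111 -3.159
v 0.994 2.503 -4.535
v 0.679 1.837 -3.263
v 1.261 2.306 -4.572
v 0.946 1.64 -3.3
v 1.583 2.225 -4.534
v 1.267 1.559 -3.262
v 1.895 2.276 -4.43
v 1.58 1.611 -3.158
v 2.998 -2.469 0.369
v 3.717 -2.1 0.991
v 2.781 -2.001 2.014
v 2.062 -2.371 1.391
v 3.562 -1.746 0.815
v 2.626 -1.648 1.838
v 3.31 -1.517 0.562
v 2.374 -1.419 1.585
v 3.003 -1.453 0.276
v 2.067 -1.355 1.299
v 2.696 -1.565 0.005
v 1.76 -1.467 1.028
v 2.441 -1.833 -0.202
v 1.505 -1.735 0.821
v 2.282 -2.211 -0.311
v 1.346 -2.113 0.712
v 2.247 -2.634 -0.302
v 1.312 -2.535 0.721
v 2.342 -3.028 -0.178
v 1.406 -2.929 0.845
v 2.55 -3.325 0.041
v 1.614 -3.227 1.064
v 2.836 -3.475 0.317
v 1.9 -3.377 1.34
v 3.15 -3.451 0.602
v 2.214 -3.352 1.625
v 3.437 -3.256 0.846
v 2.501 -3.158 1.869
v 3.648 -2.926 1.008
v 2.712 -2.828 2.031
v 3.747 -2.517 1.059
v 2.811 -2.419 2.082
v -0.78 -1.236 0.565
v -1.258 -1.719 1.059
v -1.764 -0.379 0.451
v -2.242 -0.862 0.945
v -0.318 -0.558 1.675
v -0.796 -1.041 2.169
v -1.302 0.299 1.561
v -1.78 -0.184 2.055
f 1 12 6
f 1 6 2
f 1 2 8
f 1 8 11
f 1 11 12
f 2 6 10
f 6 12 5
f 12 11 3
f 11 8 7
f 8 2 9
f 4 10 5
f 4 5 3
f 4 3 7
f 4 7 9
f 4 9 10
f 5 10 6
f 3 5 12
f 7 3 11
f 9 7 8
f 10 9 2
f 14 13 17
f 14 17 15
f 15 17 18
f 15 18 16
f 17 13 19
f 17 19 18
f 18 19 20
f 18 20 16
f 19 13 21
f 19 21 20
f 20 21 22
f 20 22 16
f 21 13 23
f 21 23 22
f 22 23 24
f 22 24 16
f 23 13 25
f 23 25 24
f 24 25 26
f 24 26 16
f 25 13 27
f 25 27 26
f 26 27 28
f 26 28 16
f 27 13 29
f 27 29 28
f 28 29 30
f 28 30 16
f 29 13 31
f 29 31 30
f 30 31 32
f 30 32 16
f 31 13 33
f 31 33 32
f 32 33 34
f 32 34 16
f 33 13 35
f 33 35 34
f 34 35 36
f 34 36 16
f 35 13 37
f 35 37 36
f 36 37 38
f 36 38 16
f 37 13 39
f 37 39 38
f 38 39 40
f 38 40 16
f 39 13 41
f 39 41 40
f 40 41 42
f 40 42 16
f 41 13 14
f 41 14 42
f 42 14 15
f 42 15 16
f 44 43 47
f 44 47 45
f 45 47 48
f 45 48 46
f 47 43 49
f 47 49 48
f 48 49 50
f 48 50 46
f 49 43 51
f 49 51 50
f 50 51 52
f 50 52 46
f 51 43 53
f 51 53 52
f 52 53 54
f 52 54 46
f 53 43 55
f 53 55 54
f 54 55 56
f 54 56 46
f 55 43 57
f 55 57 56
f 56 57 58
f 56 58 46
f 57 43 59
f 57 59 58
f 58 59 60
f 58 60 46
f 59 43 61
f 59 61 60
f 60 61 62
f 60 62 46
f 61 43 63
f 61 63 62
f 62 63 64
f 62 64 46
f 63 43 65
f 63 65 64
f 64 65 66
f 64 66 46
f 65 43 67
f 65 67 66
f 66 67 68
f 66 68 46
f 67 43 69
f 67 69 68
f 68 69 70
f 68 70 46
f 69 43 71
f 69 71 70
f 70 71 72
f 70 72 46
f 71 43 73
f 71 73 72
f 72 73 74
f 72 74 46
f 73 43 44
f 73 44 74
f 74 44 45
f 74 45 46
f 76 78 75
f 79 76 75
f 75 78 77
f 77 79 75
f 76 82 78
f 80 76 79
f 80 82 76
f 78 82 77
f 81 79 77
f 77 82 81
f 81 80 79
f 82 80 81

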